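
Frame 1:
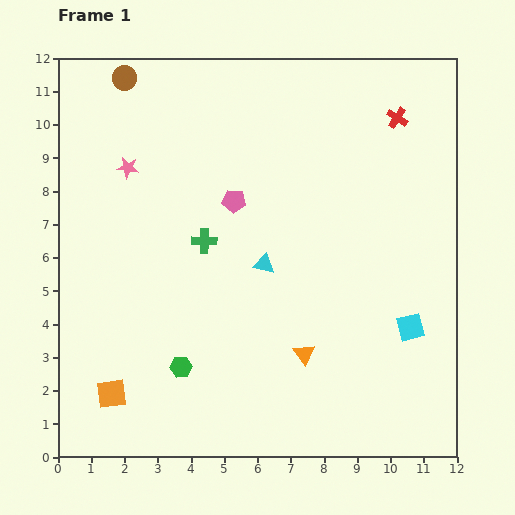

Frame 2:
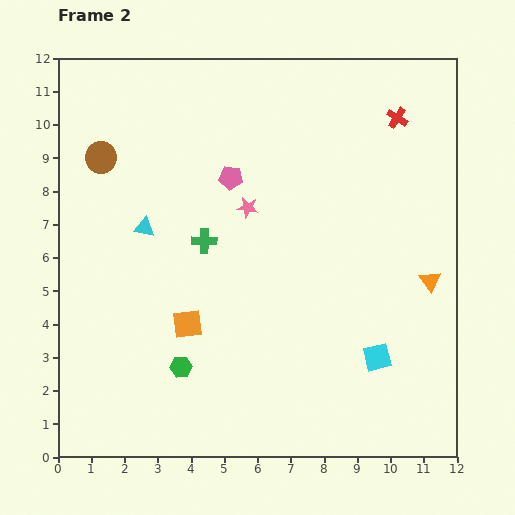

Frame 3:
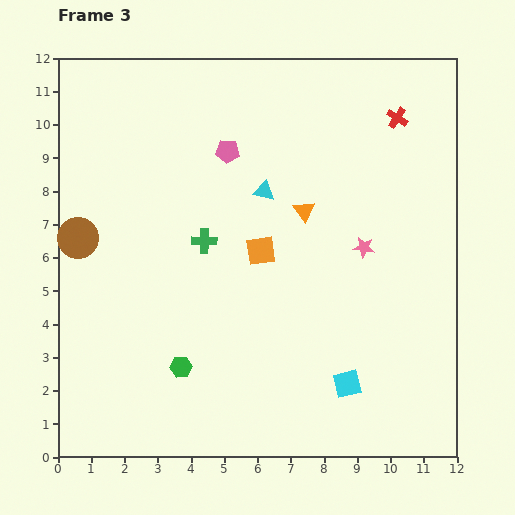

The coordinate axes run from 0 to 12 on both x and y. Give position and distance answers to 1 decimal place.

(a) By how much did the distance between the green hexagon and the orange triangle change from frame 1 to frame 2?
+4.2

Distance in frame 1: 3.7. Distance in frame 2: 7.9.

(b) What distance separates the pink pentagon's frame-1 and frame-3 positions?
1.5

The pink pentagon moved from (5.3, 7.7) to (5.1, 9.2), a distance of √(0.2² + 1.5²) ≈ 1.5.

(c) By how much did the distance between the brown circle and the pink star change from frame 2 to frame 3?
+4.0

Distance in frame 2: 4.6. Distance in frame 3: 8.6.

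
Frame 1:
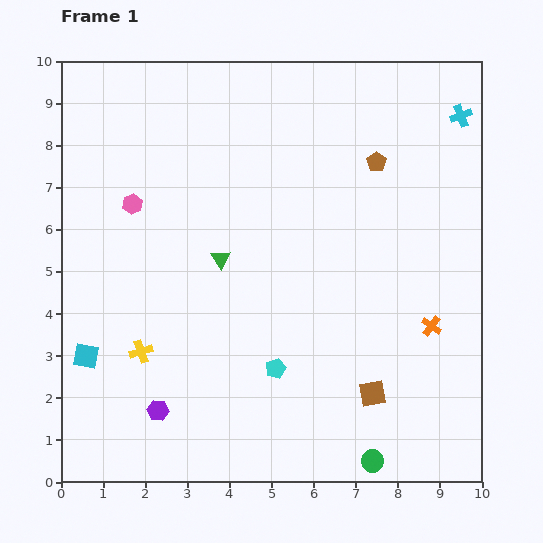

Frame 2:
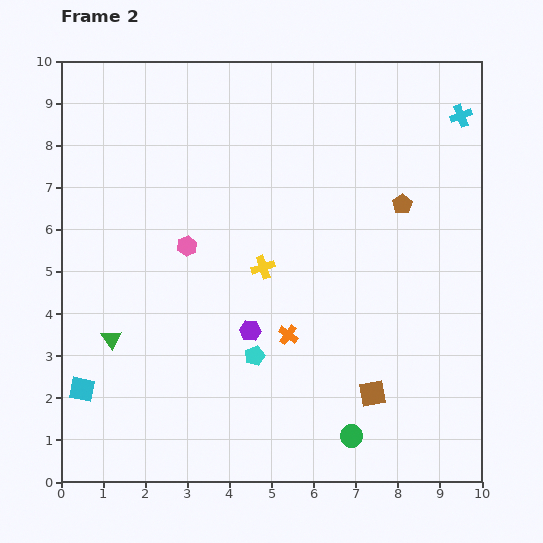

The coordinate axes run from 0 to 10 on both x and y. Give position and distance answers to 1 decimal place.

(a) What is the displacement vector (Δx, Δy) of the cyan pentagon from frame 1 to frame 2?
(-0.5, 0.3)

The cyan pentagon was at (5.1, 2.7) in frame 1 and (4.6, 3.0) in frame 2.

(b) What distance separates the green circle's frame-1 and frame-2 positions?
0.8

The green circle moved from (7.4, 0.5) to (6.9, 1.1), a distance of √(0.5² + 0.6²) ≈ 0.8.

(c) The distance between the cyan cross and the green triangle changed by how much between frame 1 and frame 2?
+3.2

Distance in frame 1: 6.6. Distance in frame 2: 9.8.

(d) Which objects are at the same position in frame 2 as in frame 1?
the cyan cross, the brown square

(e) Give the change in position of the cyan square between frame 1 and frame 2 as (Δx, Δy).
(-0.1, -0.8)

The cyan square was at (0.6, 3.0) in frame 1 and (0.5, 2.2) in frame 2.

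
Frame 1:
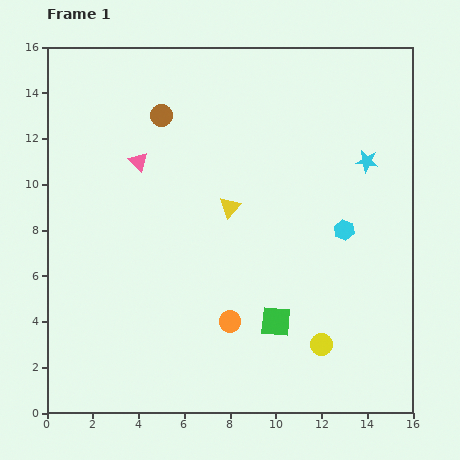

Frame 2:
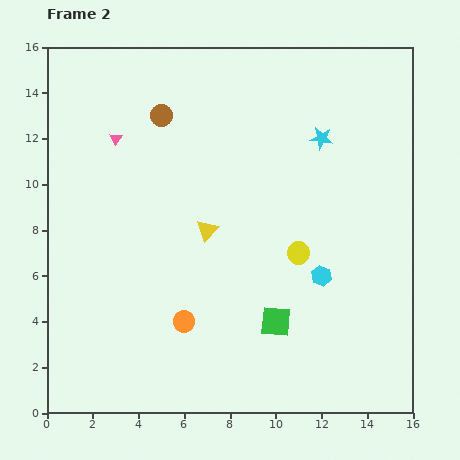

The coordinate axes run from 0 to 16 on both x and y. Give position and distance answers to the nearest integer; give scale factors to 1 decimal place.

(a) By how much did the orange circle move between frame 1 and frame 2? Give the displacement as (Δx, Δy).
(-2, 0)

The orange circle was at (8, 4) in frame 1 and (6, 4) in frame 2.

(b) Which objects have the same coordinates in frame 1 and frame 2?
the green square, the brown circle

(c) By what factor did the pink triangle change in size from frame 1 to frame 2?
0.6×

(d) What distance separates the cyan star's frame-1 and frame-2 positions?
2

The cyan star moved from (14, 11) to (12, 12), a distance of √(2² + 1²) ≈ 2.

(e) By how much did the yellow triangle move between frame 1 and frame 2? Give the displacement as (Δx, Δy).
(-1, -1)

The yellow triangle was at (8, 9) in frame 1 and (7, 8) in frame 2.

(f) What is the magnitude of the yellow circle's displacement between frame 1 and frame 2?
4

The yellow circle moved from (12, 3) to (11, 7), a distance of √(1² + 4²) ≈ 4.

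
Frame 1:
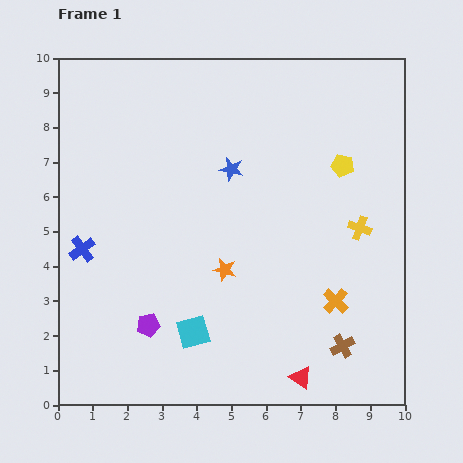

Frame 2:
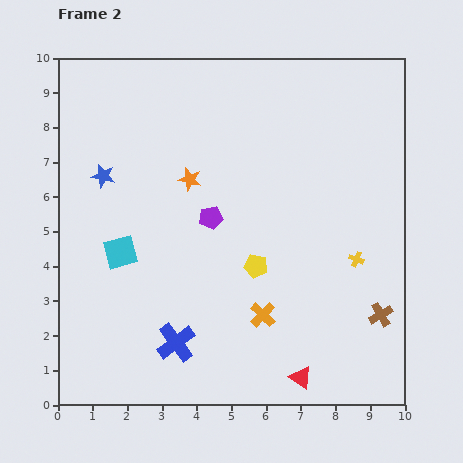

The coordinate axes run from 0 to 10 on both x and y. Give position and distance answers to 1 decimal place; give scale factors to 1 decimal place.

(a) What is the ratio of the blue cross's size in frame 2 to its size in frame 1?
1.5×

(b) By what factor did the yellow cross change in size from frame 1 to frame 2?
0.6×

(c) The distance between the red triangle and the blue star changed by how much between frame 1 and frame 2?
+1.8

Distance in frame 1: 6.3. Distance in frame 2: 8.1.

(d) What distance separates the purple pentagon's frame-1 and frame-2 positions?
3.6

The purple pentagon moved from (2.6, 2.3) to (4.4, 5.4), a distance of √(1.8² + 3.1²) ≈ 3.6.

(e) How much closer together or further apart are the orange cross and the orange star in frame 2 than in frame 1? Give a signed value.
+1.1

Distance in frame 1: 3.3. Distance in frame 2: 4.4.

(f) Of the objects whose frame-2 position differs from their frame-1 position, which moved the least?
the yellow cross

(moved 0.9)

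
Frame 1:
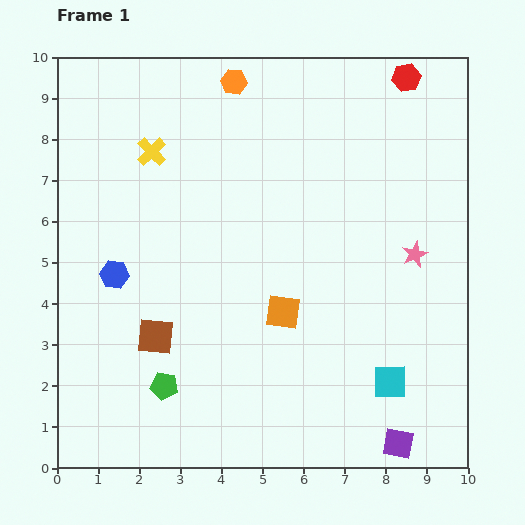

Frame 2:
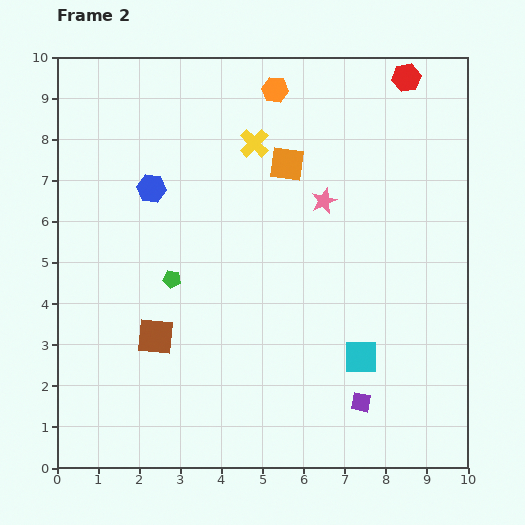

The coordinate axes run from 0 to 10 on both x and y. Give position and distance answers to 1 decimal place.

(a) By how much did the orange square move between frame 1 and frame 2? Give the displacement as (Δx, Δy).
(0.1, 3.6)

The orange square was at (5.5, 3.8) in frame 1 and (5.6, 7.4) in frame 2.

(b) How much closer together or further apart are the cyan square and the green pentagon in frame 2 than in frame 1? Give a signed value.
-0.5

Distance in frame 1: 5.5. Distance in frame 2: 5.0.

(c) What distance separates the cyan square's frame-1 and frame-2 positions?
0.9

The cyan square moved from (8.1, 2.1) to (7.4, 2.7), a distance of √(0.7² + 0.6²) ≈ 0.9.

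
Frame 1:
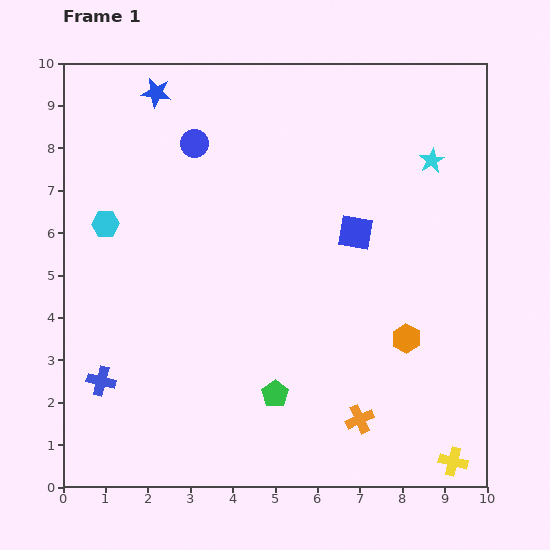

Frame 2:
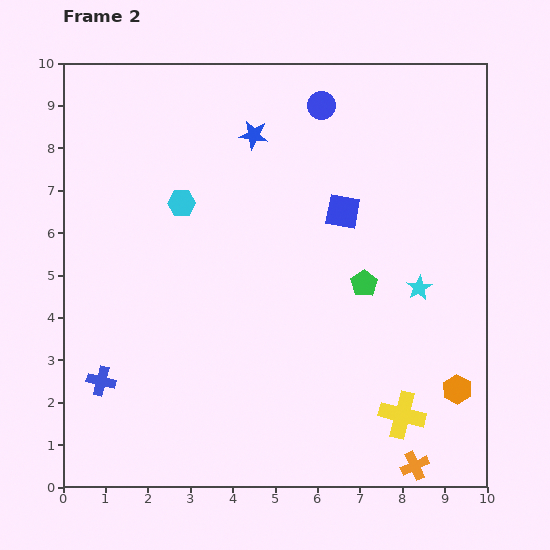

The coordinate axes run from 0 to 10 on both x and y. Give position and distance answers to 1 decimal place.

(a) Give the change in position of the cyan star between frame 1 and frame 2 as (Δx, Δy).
(-0.3, -3.0)

The cyan star was at (8.7, 7.7) in frame 1 and (8.4, 4.7) in frame 2.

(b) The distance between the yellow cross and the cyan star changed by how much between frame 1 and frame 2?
-4.1

Distance in frame 1: 7.1. Distance in frame 2: 3.0.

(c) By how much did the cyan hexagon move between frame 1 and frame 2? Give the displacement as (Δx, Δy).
(1.8, 0.5)

The cyan hexagon was at (1.0, 6.2) in frame 1 and (2.8, 6.7) in frame 2.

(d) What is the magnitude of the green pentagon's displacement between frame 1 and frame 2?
3.3

The green pentagon moved from (5.0, 2.2) to (7.1, 4.8), a distance of √(2.1² + 2.6²) ≈ 3.3.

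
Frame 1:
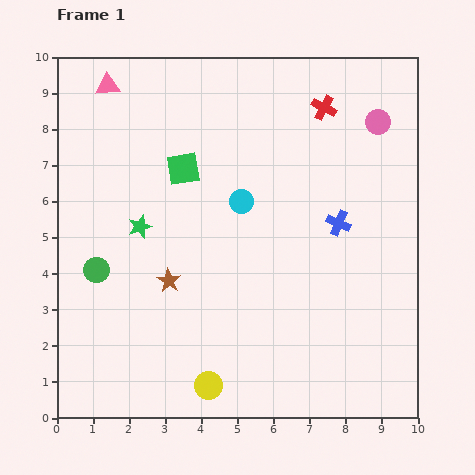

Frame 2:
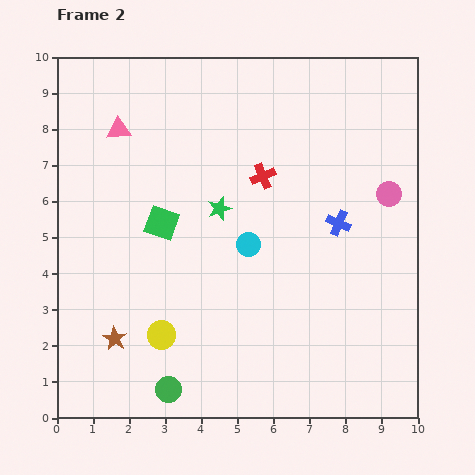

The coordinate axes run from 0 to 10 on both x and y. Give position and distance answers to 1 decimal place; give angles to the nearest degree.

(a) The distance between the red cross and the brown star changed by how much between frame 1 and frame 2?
-0.3

Distance in frame 1: 6.4. Distance in frame 2: 6.1.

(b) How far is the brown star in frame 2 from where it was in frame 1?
2.2

The brown star moved from (3.1, 3.8) to (1.6, 2.2), a distance of √(1.5² + 1.6²) ≈ 2.2.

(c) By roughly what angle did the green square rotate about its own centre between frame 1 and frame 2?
29° clockwise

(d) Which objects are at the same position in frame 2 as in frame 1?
the blue cross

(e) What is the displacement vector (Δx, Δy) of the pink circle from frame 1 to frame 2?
(0.3, -2.0)

The pink circle was at (8.9, 8.2) in frame 1 and (9.2, 6.2) in frame 2.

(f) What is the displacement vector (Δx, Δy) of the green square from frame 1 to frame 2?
(-0.6, -1.5)

The green square was at (3.5, 6.9) in frame 1 and (2.9, 5.4) in frame 2.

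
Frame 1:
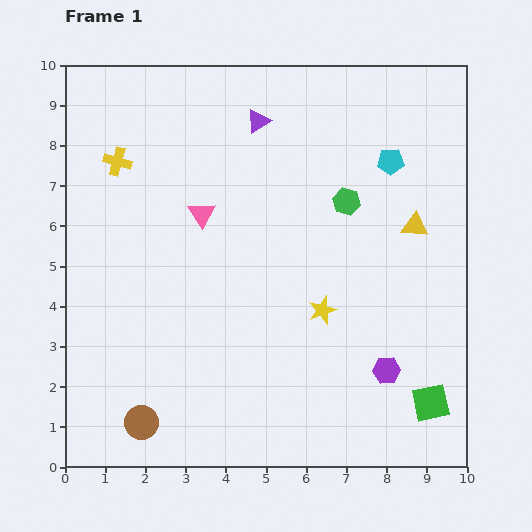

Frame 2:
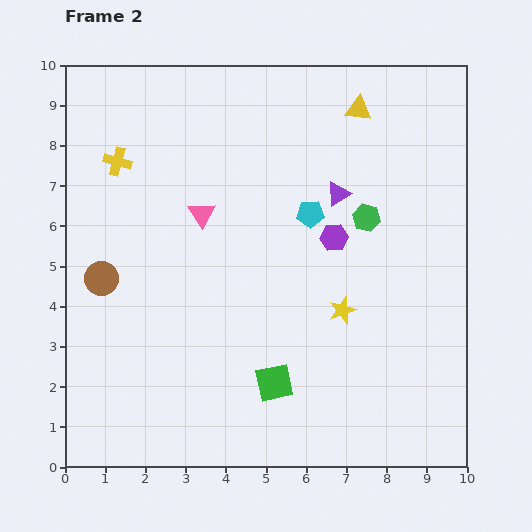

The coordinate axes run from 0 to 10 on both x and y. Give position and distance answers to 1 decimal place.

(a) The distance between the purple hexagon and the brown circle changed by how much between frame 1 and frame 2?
-0.3

Distance in frame 1: 6.2. Distance in frame 2: 5.9.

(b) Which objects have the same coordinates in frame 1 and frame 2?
the pink triangle, the yellow cross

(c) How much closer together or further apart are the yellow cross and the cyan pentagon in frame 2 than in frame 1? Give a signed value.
-1.8

Distance in frame 1: 6.8. Distance in frame 2: 5.0.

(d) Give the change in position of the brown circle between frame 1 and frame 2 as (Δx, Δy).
(-1.0, 3.6)

The brown circle was at (1.9, 1.1) in frame 1 and (0.9, 4.7) in frame 2.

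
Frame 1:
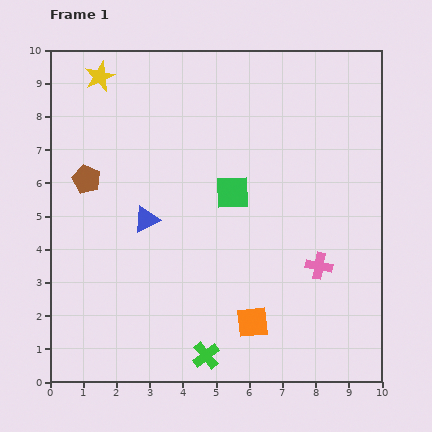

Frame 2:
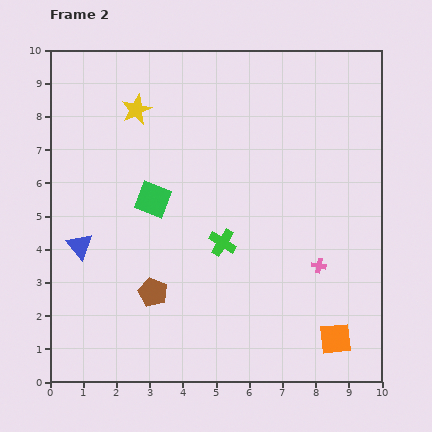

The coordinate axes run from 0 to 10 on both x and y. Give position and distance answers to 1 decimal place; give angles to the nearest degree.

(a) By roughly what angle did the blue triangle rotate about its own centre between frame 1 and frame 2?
45° counter-clockwise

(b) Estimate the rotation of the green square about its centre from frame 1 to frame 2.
23° clockwise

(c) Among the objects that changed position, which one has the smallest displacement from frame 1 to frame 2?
the yellow star

(moved 1.5)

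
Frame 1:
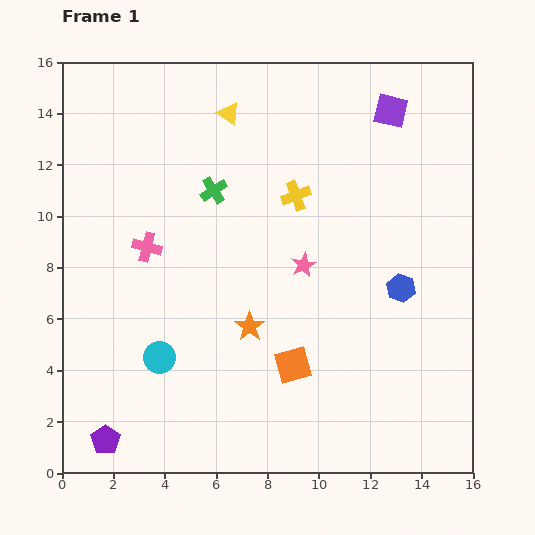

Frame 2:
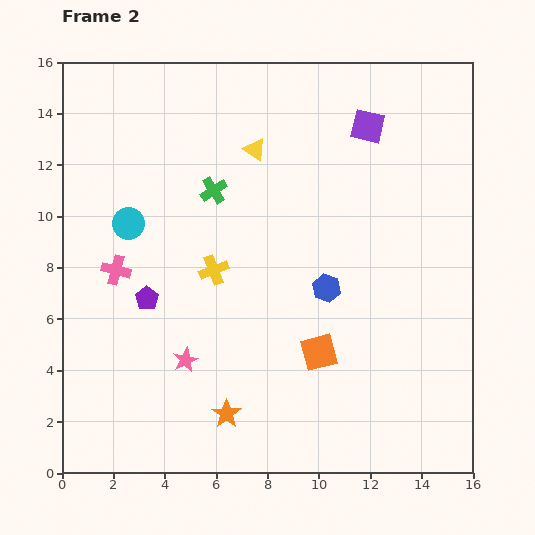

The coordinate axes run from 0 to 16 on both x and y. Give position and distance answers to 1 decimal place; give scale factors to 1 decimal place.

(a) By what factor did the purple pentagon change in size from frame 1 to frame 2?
0.8×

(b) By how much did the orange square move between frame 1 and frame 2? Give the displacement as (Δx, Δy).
(1.0, 0.5)

The orange square was at (9.0, 4.2) in frame 1 and (10.0, 4.7) in frame 2.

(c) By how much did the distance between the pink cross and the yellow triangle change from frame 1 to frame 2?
+1.1

Distance in frame 1: 6.1. Distance in frame 2: 7.2.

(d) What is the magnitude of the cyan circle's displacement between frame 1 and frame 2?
5.3

The cyan circle moved from (3.8, 4.5) to (2.6, 9.7), a distance of √(1.2² + 5.2²) ≈ 5.3.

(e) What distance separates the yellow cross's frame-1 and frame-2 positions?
4.3

The yellow cross moved from (9.1, 10.8) to (5.9, 7.9), a distance of √(3.2² + 2.9²) ≈ 4.3.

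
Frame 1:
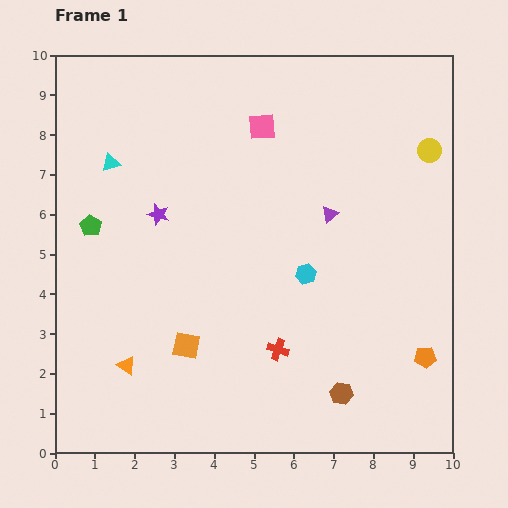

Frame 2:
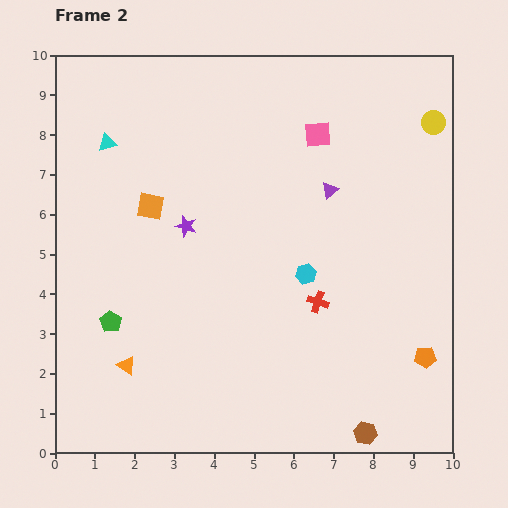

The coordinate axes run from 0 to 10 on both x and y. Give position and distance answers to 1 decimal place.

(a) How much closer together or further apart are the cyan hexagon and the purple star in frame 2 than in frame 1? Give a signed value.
-0.8

Distance in frame 1: 4.0. Distance in frame 2: 3.2.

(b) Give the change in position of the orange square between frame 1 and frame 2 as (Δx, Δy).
(-0.9, 3.5)

The orange square was at (3.3, 2.7) in frame 1 and (2.4, 6.2) in frame 2.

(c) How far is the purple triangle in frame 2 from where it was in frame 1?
0.6

The purple triangle moved from (6.9, 6.0) to (6.9, 6.6), a distance of √(0.0² + 0.6²) ≈ 0.6.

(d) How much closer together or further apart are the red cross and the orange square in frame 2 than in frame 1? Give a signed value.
+2.5

Distance in frame 1: 2.3. Distance in frame 2: 4.8.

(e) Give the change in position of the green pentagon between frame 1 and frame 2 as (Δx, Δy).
(0.5, -2.4)

The green pentagon was at (0.9, 5.7) in frame 1 and (1.4, 3.3) in frame 2.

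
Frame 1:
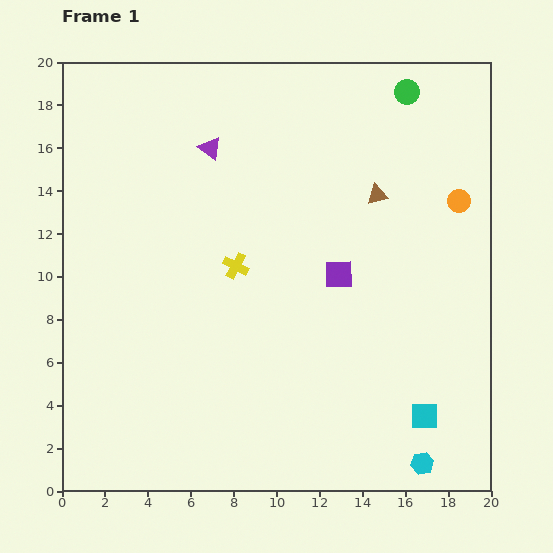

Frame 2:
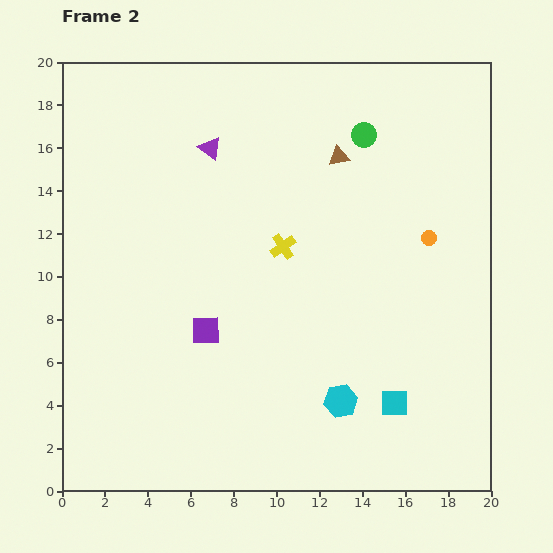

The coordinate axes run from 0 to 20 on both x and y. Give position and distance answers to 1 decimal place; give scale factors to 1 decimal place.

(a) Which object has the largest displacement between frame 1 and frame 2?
the purple square

(moved 6.7; next 4.8)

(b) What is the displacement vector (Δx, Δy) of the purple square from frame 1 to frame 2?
(-6.2, -2.6)

The purple square was at (12.9, 10.1) in frame 1 and (6.7, 7.5) in frame 2.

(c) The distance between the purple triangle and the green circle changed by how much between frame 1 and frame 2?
-2.4

Distance in frame 1: 9.6. Distance in frame 2: 7.2.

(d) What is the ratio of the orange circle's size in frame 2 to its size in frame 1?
0.7×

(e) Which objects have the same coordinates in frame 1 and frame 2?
the purple triangle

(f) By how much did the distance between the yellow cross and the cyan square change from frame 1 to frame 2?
-2.2

Distance in frame 1: 11.2. Distance in frame 2: 9.0.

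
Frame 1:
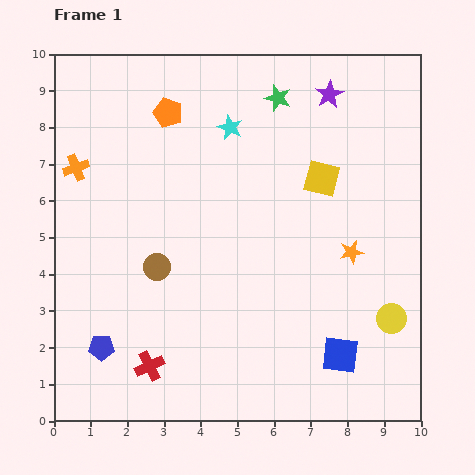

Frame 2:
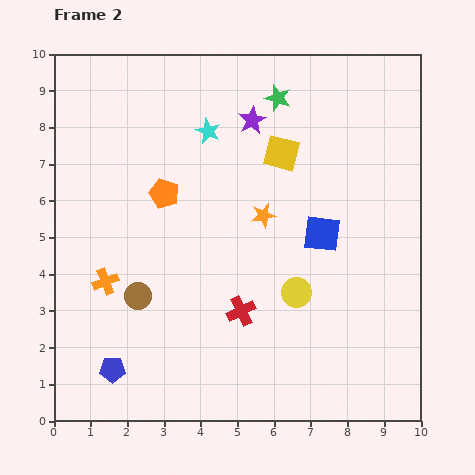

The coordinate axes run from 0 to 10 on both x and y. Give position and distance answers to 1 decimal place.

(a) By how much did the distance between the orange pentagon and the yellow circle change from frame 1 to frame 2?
-3.8

Distance in frame 1: 8.3. Distance in frame 2: 4.5.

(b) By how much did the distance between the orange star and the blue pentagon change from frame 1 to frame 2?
-1.4

Distance in frame 1: 7.3. Distance in frame 2: 5.9.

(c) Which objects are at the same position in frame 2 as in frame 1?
the green star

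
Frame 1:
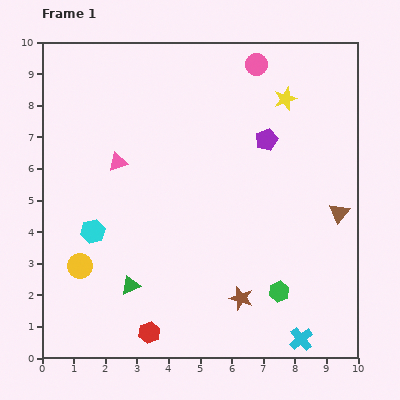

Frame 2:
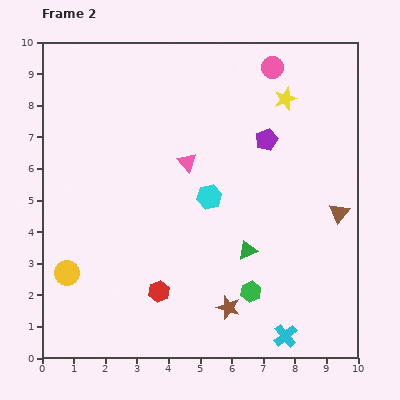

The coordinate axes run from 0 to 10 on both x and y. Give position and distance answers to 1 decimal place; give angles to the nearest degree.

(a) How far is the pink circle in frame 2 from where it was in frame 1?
0.5

The pink circle moved from (6.8, 9.3) to (7.3, 9.2), a distance of √(0.5² + 0.1²) ≈ 0.5.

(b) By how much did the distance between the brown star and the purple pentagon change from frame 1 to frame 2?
+0.3

Distance in frame 1: 5.1. Distance in frame 2: 5.4.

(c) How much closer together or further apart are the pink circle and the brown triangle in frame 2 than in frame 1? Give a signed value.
-0.3

Distance in frame 1: 5.4. Distance in frame 2: 5.1.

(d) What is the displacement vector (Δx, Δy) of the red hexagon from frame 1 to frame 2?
(0.3, 1.3)

The red hexagon was at (3.4, 0.8) in frame 1 and (3.7, 2.1) in frame 2.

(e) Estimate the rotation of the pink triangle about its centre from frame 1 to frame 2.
54° counter-clockwise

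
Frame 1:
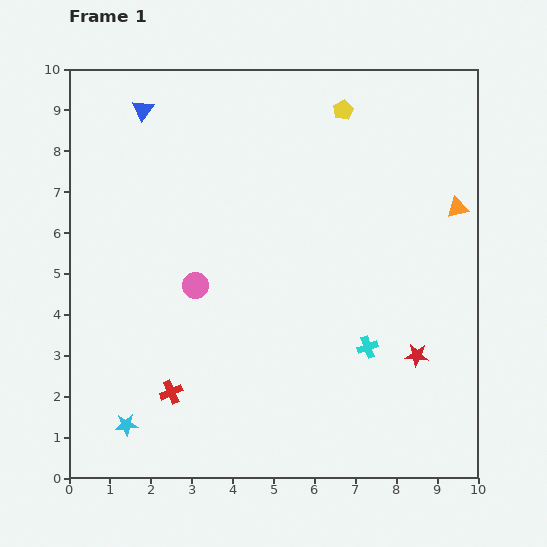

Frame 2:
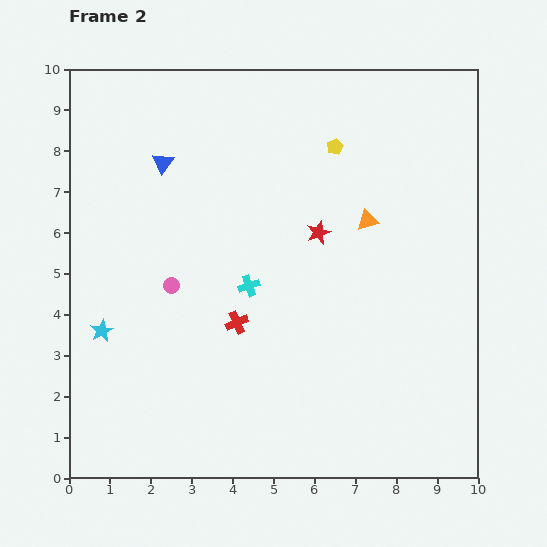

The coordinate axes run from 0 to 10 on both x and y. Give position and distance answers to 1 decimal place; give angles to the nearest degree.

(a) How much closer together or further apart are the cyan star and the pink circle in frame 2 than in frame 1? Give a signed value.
-1.8

Distance in frame 1: 3.8. Distance in frame 2: 2.0.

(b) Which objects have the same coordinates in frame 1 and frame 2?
none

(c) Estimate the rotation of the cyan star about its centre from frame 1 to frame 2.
22° counter-clockwise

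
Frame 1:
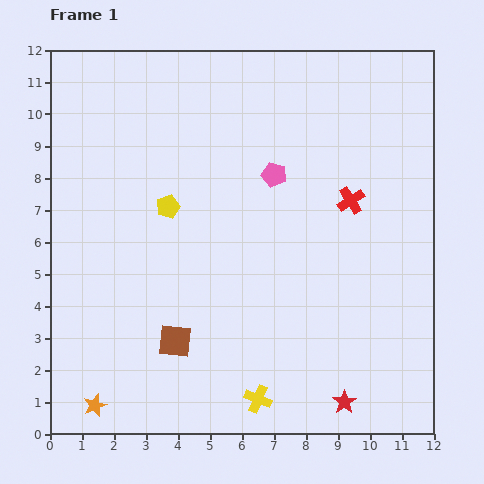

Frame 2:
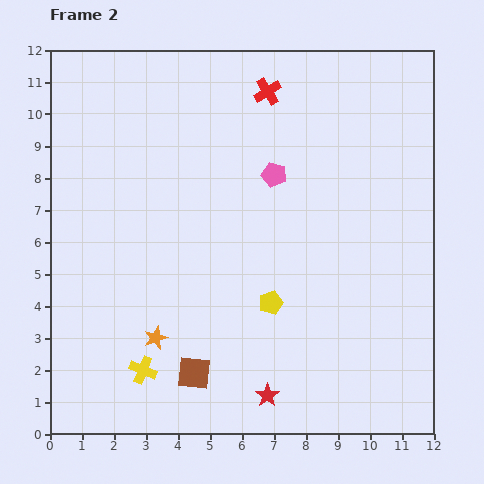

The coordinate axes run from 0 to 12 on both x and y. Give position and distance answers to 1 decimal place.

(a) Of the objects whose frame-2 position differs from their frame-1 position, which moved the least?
the brown square

(moved 1.2)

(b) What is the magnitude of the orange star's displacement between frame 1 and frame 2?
2.8

The orange star moved from (1.4, 0.9) to (3.3, 3.0), a distance of √(1.9² + 2.1²) ≈ 2.8.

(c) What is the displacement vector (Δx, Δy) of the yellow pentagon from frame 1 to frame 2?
(3.2, -3.0)

The yellow pentagon was at (3.7, 7.1) in frame 1 and (6.9, 4.1) in frame 2.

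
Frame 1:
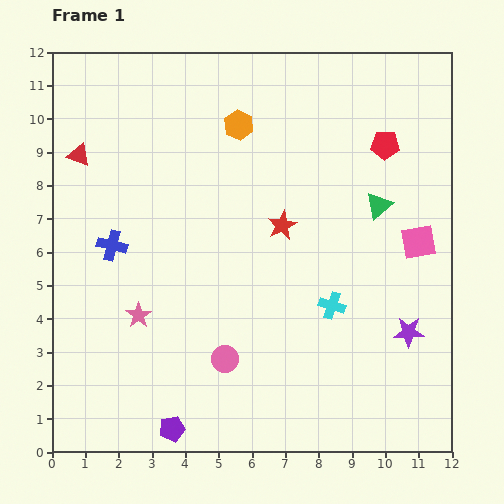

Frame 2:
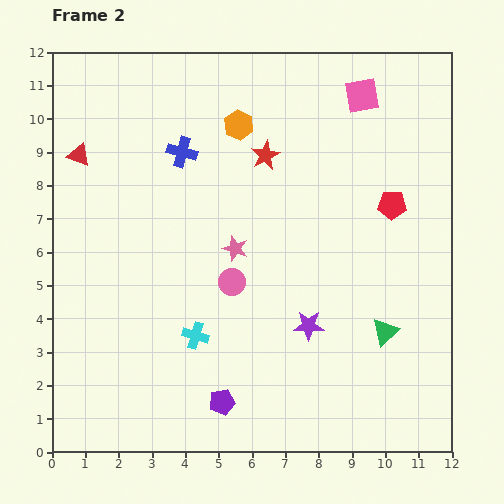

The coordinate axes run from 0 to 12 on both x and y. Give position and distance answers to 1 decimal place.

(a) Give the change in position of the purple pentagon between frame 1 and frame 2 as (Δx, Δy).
(1.5, 0.8)

The purple pentagon was at (3.6, 0.7) in frame 1 and (5.1, 1.5) in frame 2.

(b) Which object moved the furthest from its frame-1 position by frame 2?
the pink square

(moved 4.7; next 4.2)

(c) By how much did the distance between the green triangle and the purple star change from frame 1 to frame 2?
-1.6

Distance in frame 1: 3.9. Distance in frame 2: 2.3.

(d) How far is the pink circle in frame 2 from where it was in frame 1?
2.3

The pink circle moved from (5.2, 2.8) to (5.4, 5.1), a distance of √(0.2² + 2.3²) ≈ 2.3.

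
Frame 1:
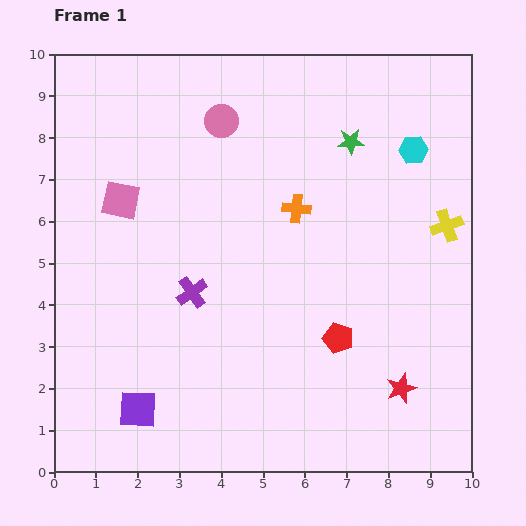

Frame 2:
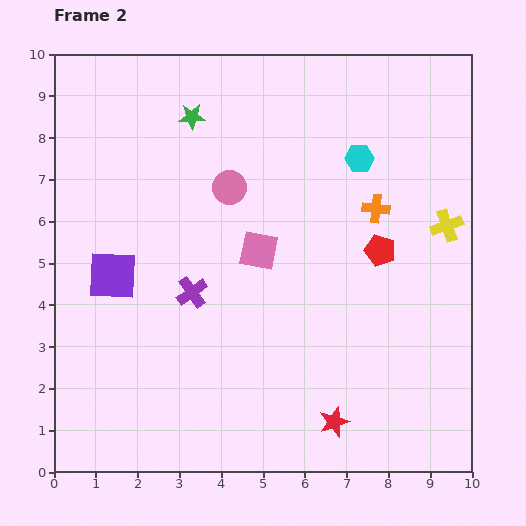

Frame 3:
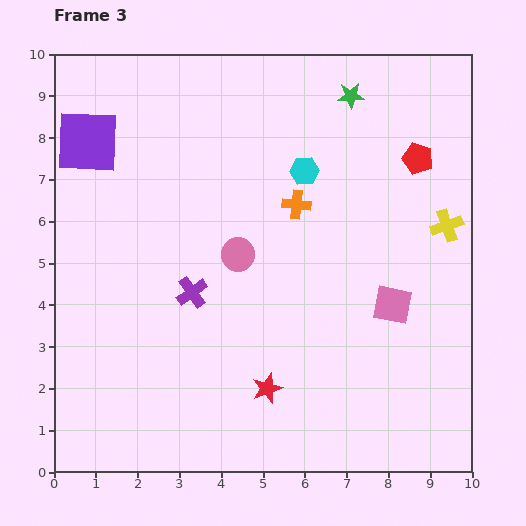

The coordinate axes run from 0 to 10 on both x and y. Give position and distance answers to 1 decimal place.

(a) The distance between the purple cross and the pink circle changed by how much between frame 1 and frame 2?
-1.5

Distance in frame 1: 4.2. Distance in frame 2: 2.7.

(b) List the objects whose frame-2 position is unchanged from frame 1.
the purple cross, the yellow cross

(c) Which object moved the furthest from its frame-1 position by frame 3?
the pink square

(moved 7.0; next 6.5)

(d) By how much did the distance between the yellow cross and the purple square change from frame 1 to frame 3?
+0.2

Distance in frame 1: 8.6. Distance in frame 3: 8.8.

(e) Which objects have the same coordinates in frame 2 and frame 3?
the purple cross, the yellow cross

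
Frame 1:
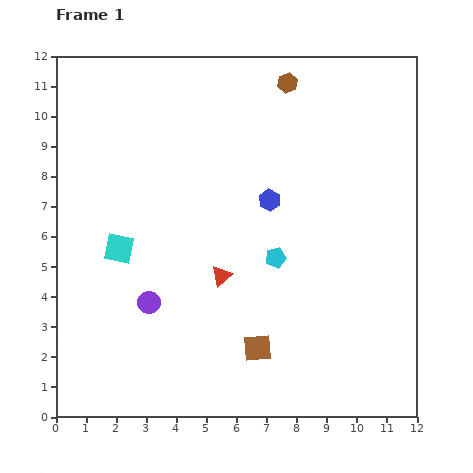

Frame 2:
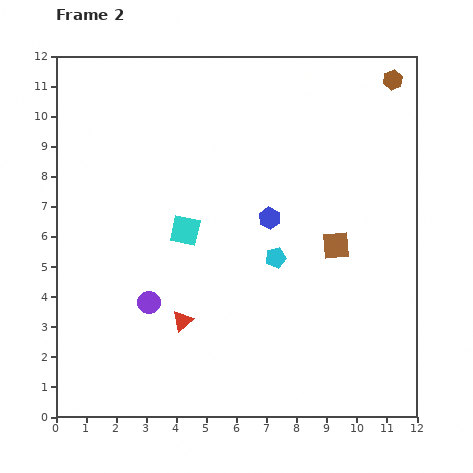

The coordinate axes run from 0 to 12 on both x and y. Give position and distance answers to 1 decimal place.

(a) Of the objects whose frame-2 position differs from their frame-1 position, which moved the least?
the blue hexagon

(moved 0.6)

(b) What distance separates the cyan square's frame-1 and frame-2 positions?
2.3

The cyan square moved from (2.1, 5.6) to (4.3, 6.2), a distance of √(2.2² + 0.6²) ≈ 2.3.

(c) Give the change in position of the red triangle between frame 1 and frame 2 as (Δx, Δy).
(-1.3, -1.5)

The red triangle was at (5.5, 4.7) in frame 1 and (4.2, 3.2) in frame 2.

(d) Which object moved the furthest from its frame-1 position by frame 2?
the brown square

(moved 4.3; next 3.5)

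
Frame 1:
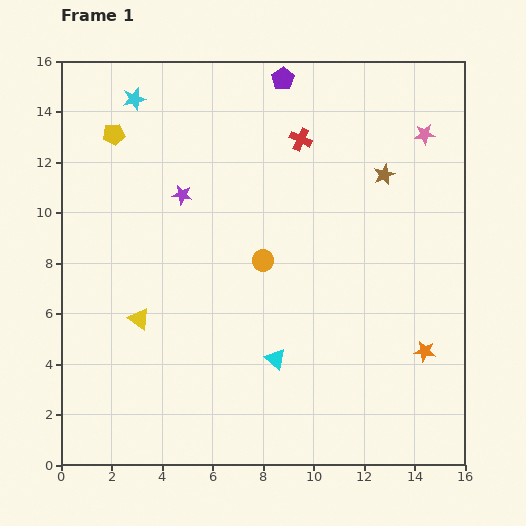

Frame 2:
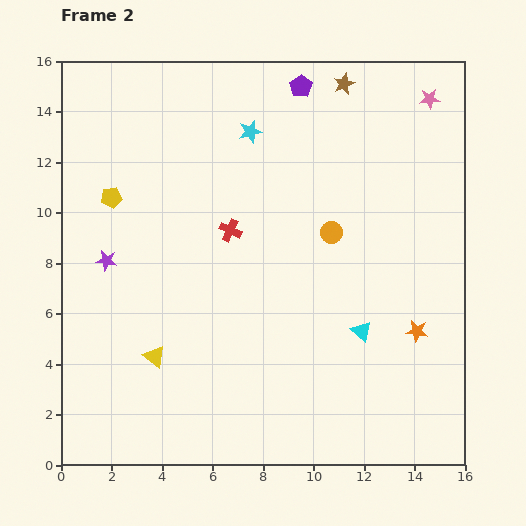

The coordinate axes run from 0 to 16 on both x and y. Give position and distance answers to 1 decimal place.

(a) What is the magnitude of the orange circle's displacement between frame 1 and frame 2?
2.9

The orange circle moved from (8.0, 8.1) to (10.7, 9.2), a distance of √(2.7² + 1.1²) ≈ 2.9.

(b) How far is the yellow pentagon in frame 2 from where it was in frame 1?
2.5

The yellow pentagon moved from (2.1, 13.1) to (2.0, 10.6), a distance of √(0.1² + 2.5²) ≈ 2.5.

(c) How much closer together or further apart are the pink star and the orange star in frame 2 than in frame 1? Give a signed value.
+0.6

Distance in frame 1: 8.6. Distance in frame 2: 9.2.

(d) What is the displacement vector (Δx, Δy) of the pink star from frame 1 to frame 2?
(0.2, 1.4)

The pink star was at (14.4, 13.1) in frame 1 and (14.6, 14.5) in frame 2.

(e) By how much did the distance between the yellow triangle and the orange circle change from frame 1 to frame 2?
+3.1

Distance in frame 1: 5.4. Distance in frame 2: 8.5.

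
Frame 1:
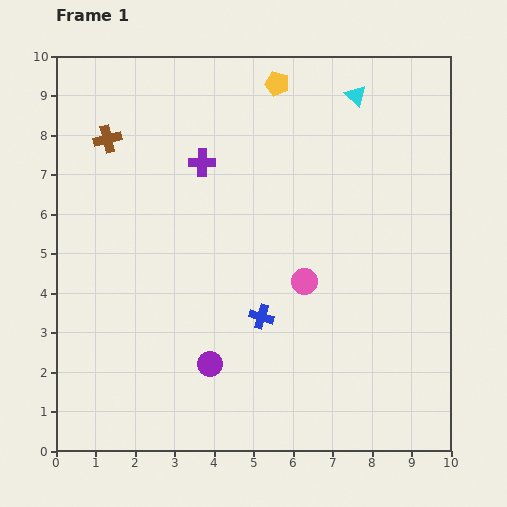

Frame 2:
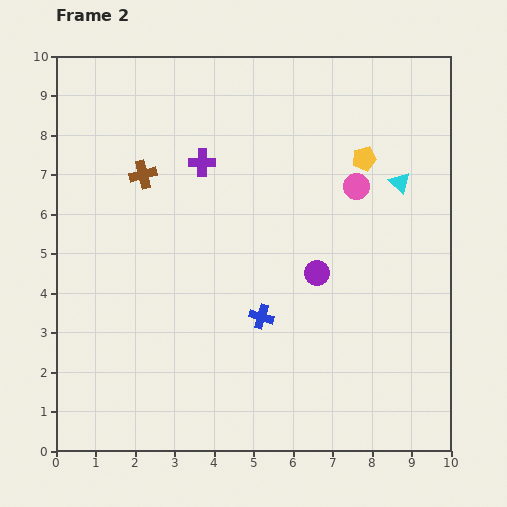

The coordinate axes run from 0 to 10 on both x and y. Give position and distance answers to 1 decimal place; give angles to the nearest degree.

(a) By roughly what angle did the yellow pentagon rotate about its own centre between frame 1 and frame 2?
28° counter-clockwise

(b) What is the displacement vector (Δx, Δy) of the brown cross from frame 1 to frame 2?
(0.9, -0.9)

The brown cross was at (1.3, 7.9) in frame 1 and (2.2, 7.0) in frame 2.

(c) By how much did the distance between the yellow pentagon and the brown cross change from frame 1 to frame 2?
+1.1

Distance in frame 1: 4.5. Distance in frame 2: 5.6.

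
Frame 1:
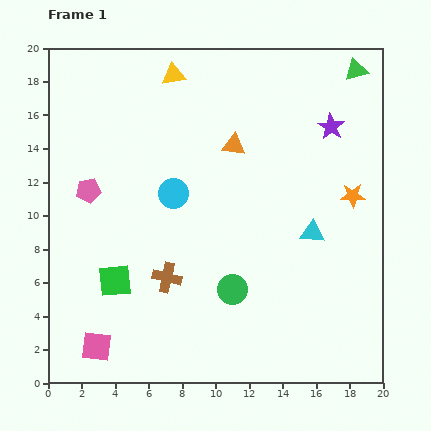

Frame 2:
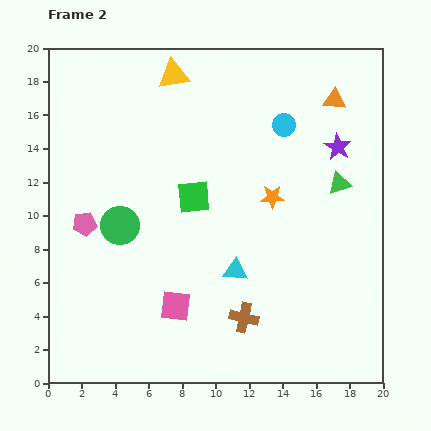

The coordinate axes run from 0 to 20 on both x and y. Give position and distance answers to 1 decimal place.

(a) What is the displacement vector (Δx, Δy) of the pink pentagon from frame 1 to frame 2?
(-0.2, -2.0)

The pink pentagon was at (2.4, 11.5) in frame 1 and (2.2, 9.5) in frame 2.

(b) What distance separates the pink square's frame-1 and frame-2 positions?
5.3

The pink square moved from (2.9, 2.2) to (7.6, 4.6), a distance of √(4.7² + 2.4²) ≈ 5.3.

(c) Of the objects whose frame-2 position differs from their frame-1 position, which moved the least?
the purple star

(moved 1.3)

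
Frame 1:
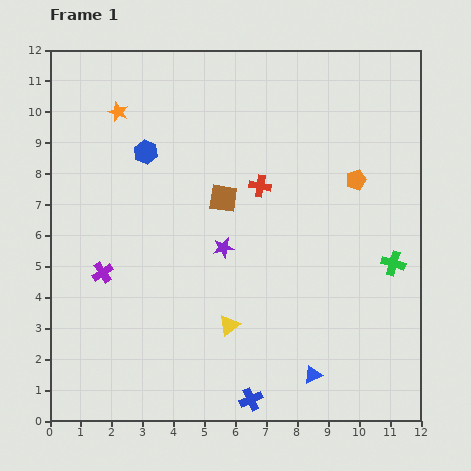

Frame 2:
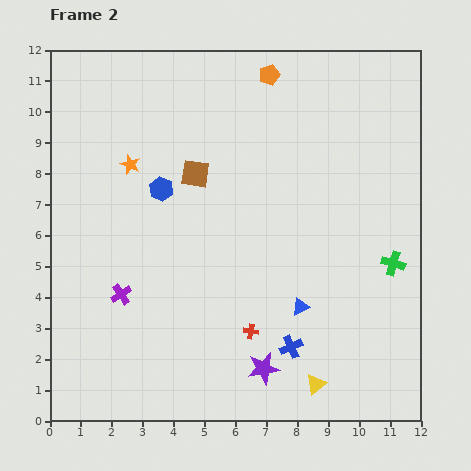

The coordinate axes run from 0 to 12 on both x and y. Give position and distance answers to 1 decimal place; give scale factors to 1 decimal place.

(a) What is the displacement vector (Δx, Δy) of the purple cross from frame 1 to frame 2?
(0.6, -0.7)

The purple cross was at (1.7, 4.8) in frame 1 and (2.3, 4.1) in frame 2.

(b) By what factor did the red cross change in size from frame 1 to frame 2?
0.7×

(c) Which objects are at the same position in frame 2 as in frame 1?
the green cross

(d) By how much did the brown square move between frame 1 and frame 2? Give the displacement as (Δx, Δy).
(-0.9, 0.8)

The brown square was at (5.6, 7.2) in frame 1 and (4.7, 8.0) in frame 2.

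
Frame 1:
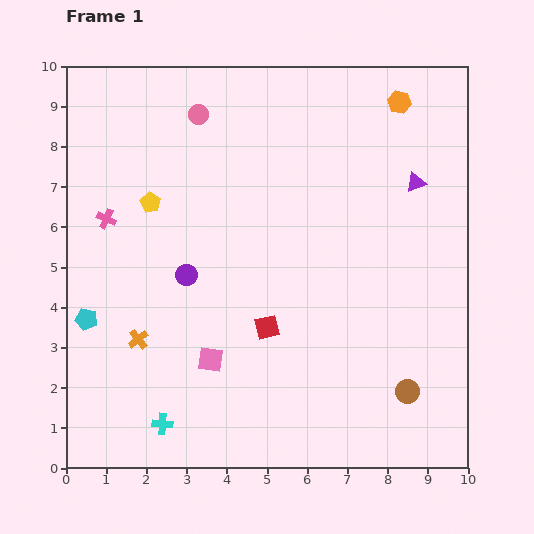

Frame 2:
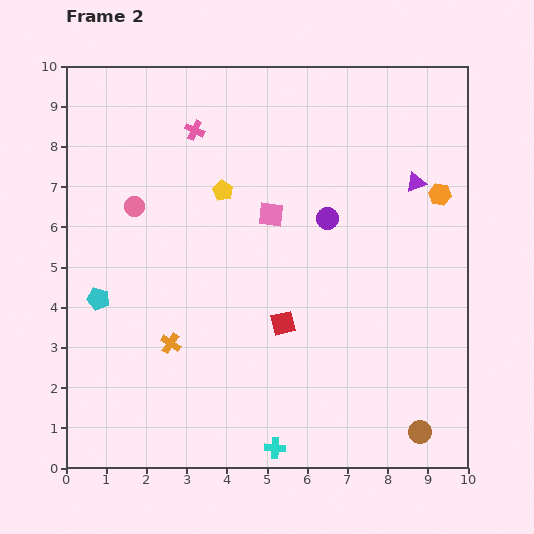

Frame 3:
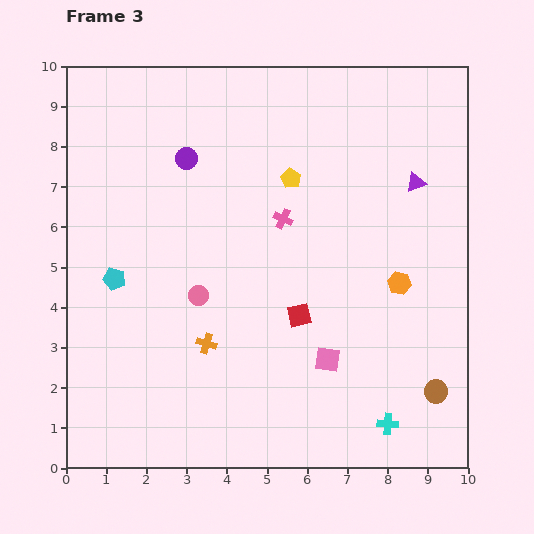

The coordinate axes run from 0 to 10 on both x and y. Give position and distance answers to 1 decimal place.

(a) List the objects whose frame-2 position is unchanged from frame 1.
the purple triangle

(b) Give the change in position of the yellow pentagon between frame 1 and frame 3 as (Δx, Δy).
(3.5, 0.6)

The yellow pentagon was at (2.1, 6.6) in frame 1 and (5.6, 7.2) in frame 3.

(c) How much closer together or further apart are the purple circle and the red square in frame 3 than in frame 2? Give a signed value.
+2.0

Distance in frame 2: 2.8. Distance in frame 3: 4.8.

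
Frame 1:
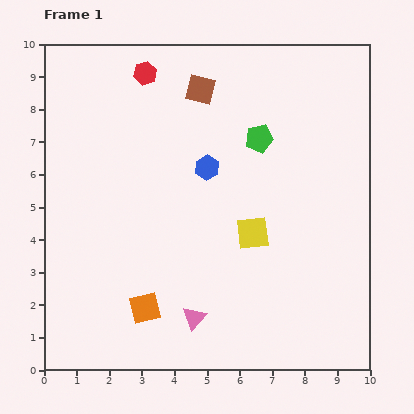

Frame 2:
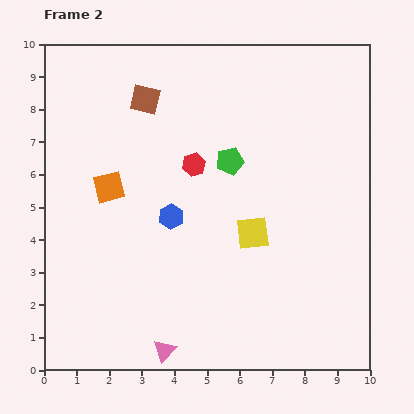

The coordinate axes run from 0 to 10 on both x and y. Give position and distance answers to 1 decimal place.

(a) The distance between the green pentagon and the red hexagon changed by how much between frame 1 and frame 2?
-2.9

Distance in frame 1: 4.0. Distance in frame 2: 1.1.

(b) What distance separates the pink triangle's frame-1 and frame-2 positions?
1.3

The pink triangle moved from (4.6, 1.6) to (3.7, 0.6), a distance of √(0.9² + 1.0²) ≈ 1.3.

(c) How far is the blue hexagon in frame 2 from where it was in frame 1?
1.9

The blue hexagon moved from (5.0, 6.2) to (3.9, 4.7), a distance of √(1.1² + 1.5²) ≈ 1.9.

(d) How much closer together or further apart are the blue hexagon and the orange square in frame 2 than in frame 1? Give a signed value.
-2.6

Distance in frame 1: 4.7. Distance in frame 2: 2.1.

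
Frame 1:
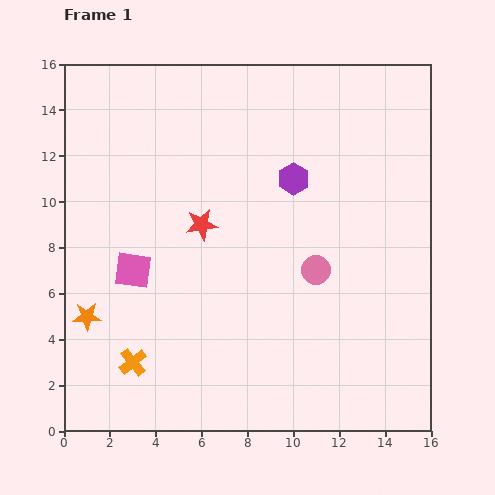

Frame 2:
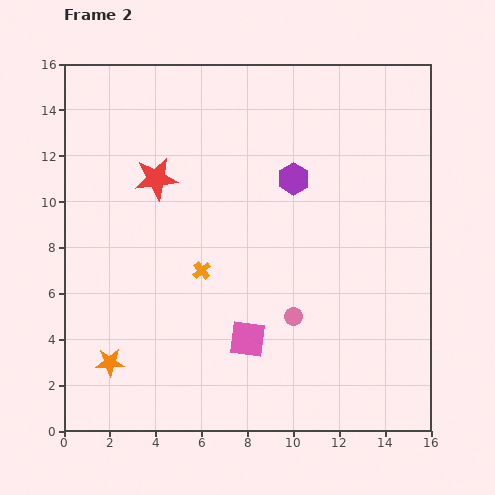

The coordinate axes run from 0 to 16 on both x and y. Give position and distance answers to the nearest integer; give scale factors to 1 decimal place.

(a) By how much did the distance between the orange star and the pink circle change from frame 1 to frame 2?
-2

Distance in frame 1: 10. Distance in frame 2: 8.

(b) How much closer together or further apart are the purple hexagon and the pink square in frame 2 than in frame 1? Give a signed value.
-1

Distance in frame 1: 8. Distance in frame 2: 7.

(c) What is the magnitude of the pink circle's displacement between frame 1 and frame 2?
2

The pink circle moved from (11, 7) to (10, 5), a distance of √(1² + 2²) ≈ 2.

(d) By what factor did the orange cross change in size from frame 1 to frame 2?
0.6×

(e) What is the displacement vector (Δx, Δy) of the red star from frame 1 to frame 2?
(-2, 2)

The red star was at (6, 9) in frame 1 and (4, 11) in frame 2.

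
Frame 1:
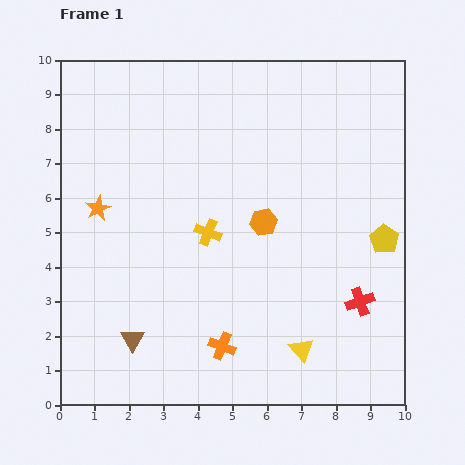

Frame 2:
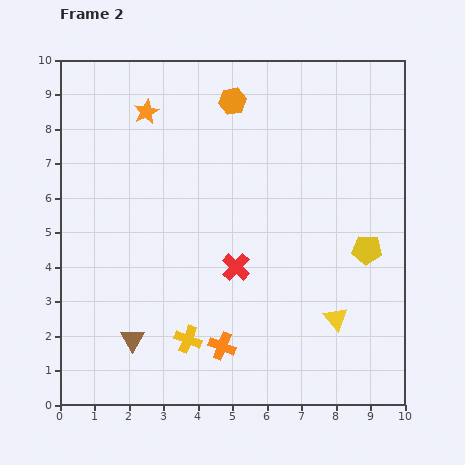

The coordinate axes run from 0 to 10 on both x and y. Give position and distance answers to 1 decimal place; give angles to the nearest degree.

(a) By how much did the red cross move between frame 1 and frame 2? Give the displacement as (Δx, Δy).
(-3.6, 1.0)

The red cross was at (8.7, 3.0) in frame 1 and (5.1, 4.0) in frame 2.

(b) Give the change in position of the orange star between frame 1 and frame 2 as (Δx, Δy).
(1.4, 2.8)

The orange star was at (1.1, 5.7) in frame 1 and (2.5, 8.5) in frame 2.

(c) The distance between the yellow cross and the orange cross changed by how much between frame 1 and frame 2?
-2.3

Distance in frame 1: 3.3. Distance in frame 2: 1.0.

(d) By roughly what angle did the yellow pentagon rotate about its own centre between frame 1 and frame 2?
27° counter-clockwise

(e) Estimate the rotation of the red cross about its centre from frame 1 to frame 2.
28° counter-clockwise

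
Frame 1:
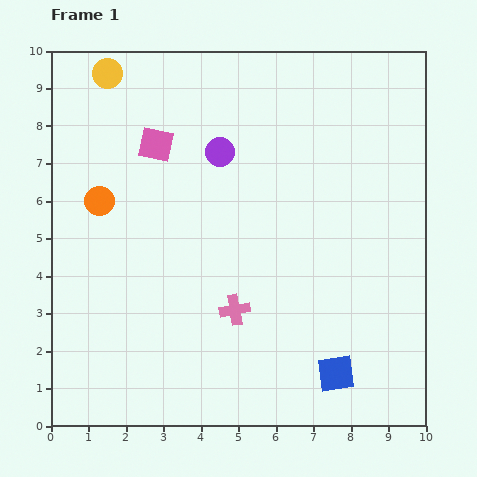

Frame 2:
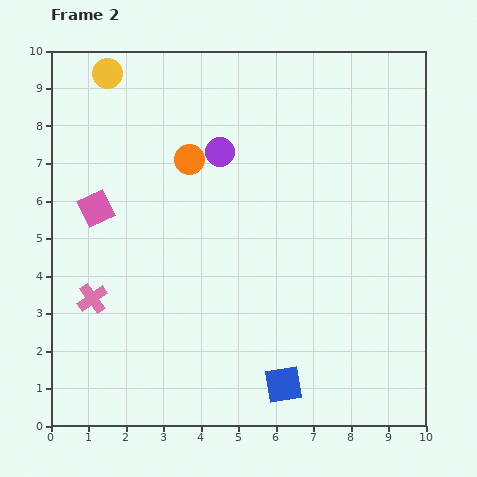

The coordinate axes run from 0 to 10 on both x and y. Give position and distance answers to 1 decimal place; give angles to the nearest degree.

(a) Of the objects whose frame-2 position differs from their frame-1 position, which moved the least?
the blue square

(moved 1.4)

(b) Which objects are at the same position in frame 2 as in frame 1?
the yellow circle, the purple circle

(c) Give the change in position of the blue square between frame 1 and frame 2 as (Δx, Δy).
(-1.4, -0.3)

The blue square was at (7.6, 1.4) in frame 1 and (6.2, 1.1) in frame 2.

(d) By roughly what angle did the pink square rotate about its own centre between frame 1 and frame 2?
37° counter-clockwise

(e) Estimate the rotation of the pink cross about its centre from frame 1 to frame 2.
26° counter-clockwise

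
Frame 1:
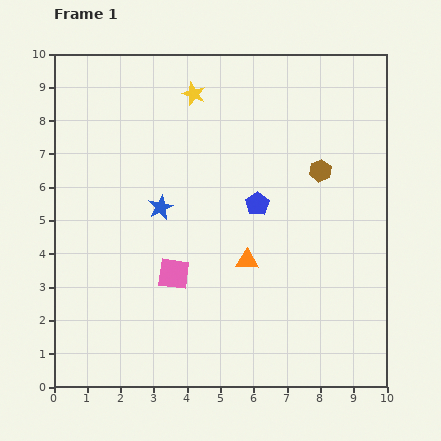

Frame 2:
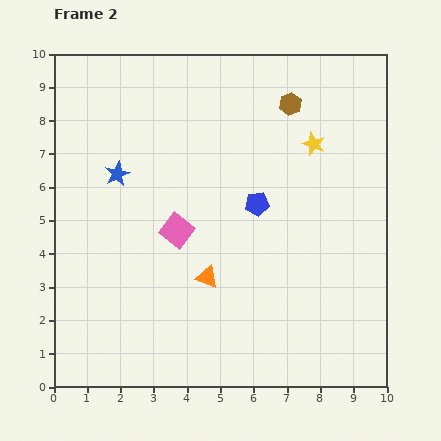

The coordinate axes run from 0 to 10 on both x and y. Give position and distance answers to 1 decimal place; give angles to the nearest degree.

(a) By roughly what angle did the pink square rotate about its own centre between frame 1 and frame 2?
31° clockwise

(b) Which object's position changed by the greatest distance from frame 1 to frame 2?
the yellow star

(moved 3.9; next 2.2)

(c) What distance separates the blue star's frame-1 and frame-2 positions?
1.6

The blue star moved from (3.2, 5.4) to (1.9, 6.4), a distance of √(1.3² + 1.0²) ≈ 1.6.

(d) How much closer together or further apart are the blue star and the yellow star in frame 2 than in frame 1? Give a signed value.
+2.5

Distance in frame 1: 3.5. Distance in frame 2: 6.0.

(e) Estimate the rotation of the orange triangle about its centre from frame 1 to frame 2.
17° clockwise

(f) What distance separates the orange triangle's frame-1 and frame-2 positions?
1.3

The orange triangle moved from (5.8, 3.8) to (4.6, 3.3), a distance of √(1.2² + 0.5²) ≈ 1.3.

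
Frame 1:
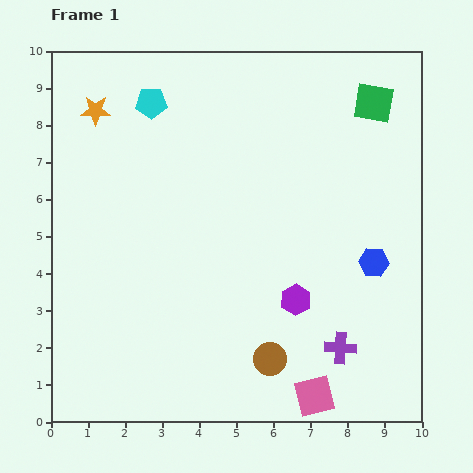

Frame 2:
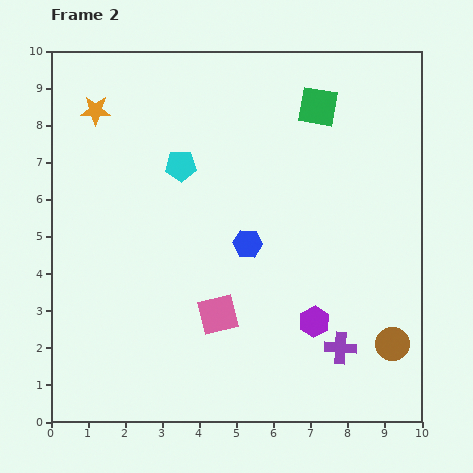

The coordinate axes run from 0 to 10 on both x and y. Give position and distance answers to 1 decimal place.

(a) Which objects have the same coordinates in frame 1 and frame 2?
the purple cross, the orange star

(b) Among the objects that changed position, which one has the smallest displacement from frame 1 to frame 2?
the purple hexagon

(moved 0.8)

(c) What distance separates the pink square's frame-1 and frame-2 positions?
3.4

The pink square moved from (7.1, 0.7) to (4.5, 2.9), a distance of √(2.6² + 2.2²) ≈ 3.4.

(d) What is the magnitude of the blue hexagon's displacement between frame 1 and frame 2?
3.4

The blue hexagon moved from (8.7, 4.3) to (5.3, 4.8), a distance of √(3.4² + 0.5²) ≈ 3.4.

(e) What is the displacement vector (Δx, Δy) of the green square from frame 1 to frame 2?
(-1.5, -0.1)

The green square was at (8.7, 8.6) in frame 1 and (7.2, 8.5) in frame 2.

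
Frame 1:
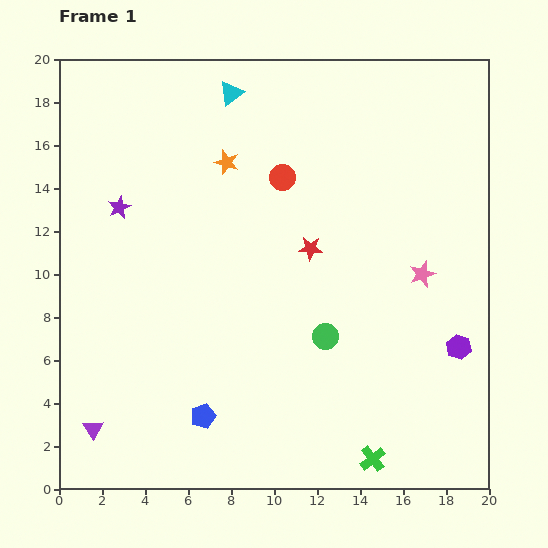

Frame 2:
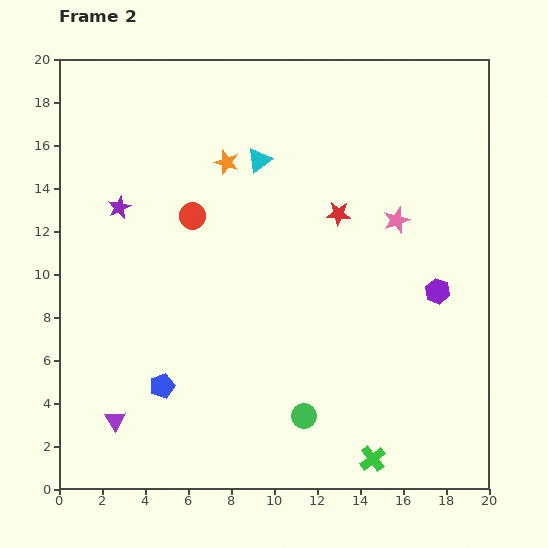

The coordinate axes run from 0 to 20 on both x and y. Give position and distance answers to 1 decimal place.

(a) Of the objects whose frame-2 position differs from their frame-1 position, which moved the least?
the purple triangle

(moved 1.1)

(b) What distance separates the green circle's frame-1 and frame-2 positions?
3.8

The green circle moved from (12.4, 7.1) to (11.4, 3.4), a distance of √(1.0² + 3.7²) ≈ 3.8.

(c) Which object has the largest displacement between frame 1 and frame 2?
the red circle

(moved 4.6; next 3.8)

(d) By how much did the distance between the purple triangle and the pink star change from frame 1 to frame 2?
-0.8

Distance in frame 1: 16.9. Distance in frame 2: 16.1.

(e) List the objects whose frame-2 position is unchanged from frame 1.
the green cross, the orange star, the purple star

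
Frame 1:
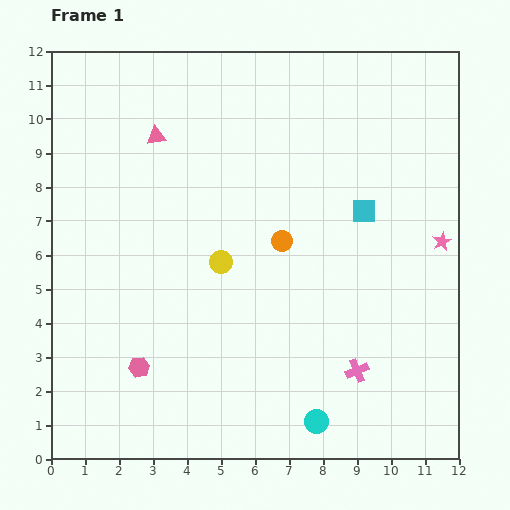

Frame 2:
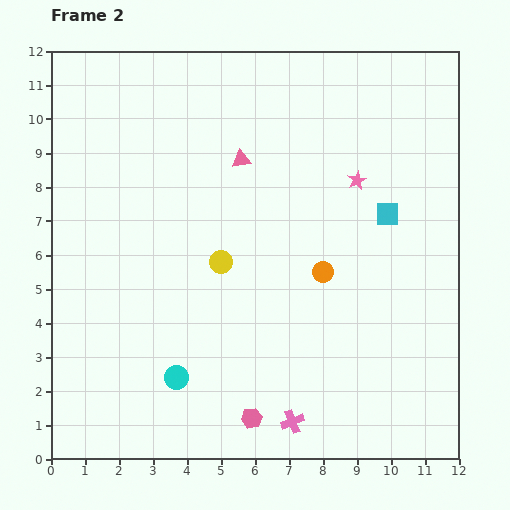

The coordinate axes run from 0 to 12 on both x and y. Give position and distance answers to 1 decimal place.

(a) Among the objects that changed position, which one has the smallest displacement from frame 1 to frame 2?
the cyan square

(moved 0.7)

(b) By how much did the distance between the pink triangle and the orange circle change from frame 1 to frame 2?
-0.7

Distance in frame 1: 4.8. Distance in frame 2: 4.1.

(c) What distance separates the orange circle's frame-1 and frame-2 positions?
1.5

The orange circle moved from (6.8, 6.4) to (8.0, 5.5), a distance of √(1.2² + 0.9²) ≈ 1.5.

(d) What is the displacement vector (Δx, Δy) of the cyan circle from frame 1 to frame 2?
(-4.1, 1.3)

The cyan circle was at (7.8, 1.1) in frame 1 and (3.7, 2.4) in frame 2.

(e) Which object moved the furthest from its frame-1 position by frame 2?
the cyan circle

(moved 4.3; next 3.6)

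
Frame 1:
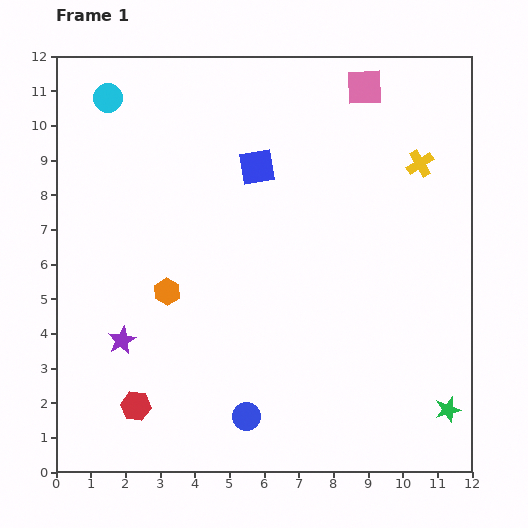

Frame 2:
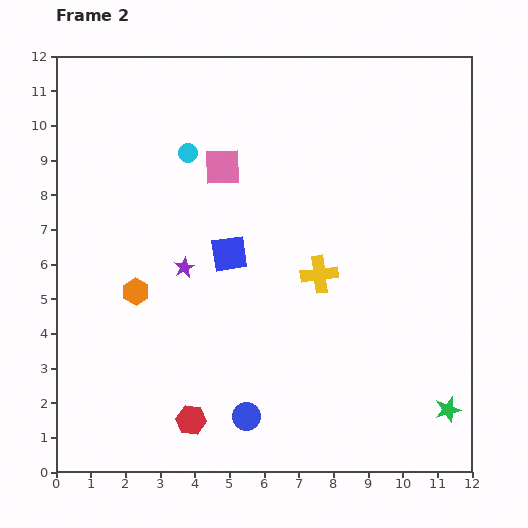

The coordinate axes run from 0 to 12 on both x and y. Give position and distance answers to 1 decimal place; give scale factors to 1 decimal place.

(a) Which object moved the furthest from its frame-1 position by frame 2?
the pink square

(moved 4.7; next 4.3)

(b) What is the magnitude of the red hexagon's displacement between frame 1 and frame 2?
1.6

The red hexagon moved from (2.3, 1.9) to (3.9, 1.5), a distance of √(1.6² + 0.4²) ≈ 1.6.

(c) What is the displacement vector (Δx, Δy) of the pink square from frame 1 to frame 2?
(-4.1, -2.3)

The pink square was at (8.9, 11.1) in frame 1 and (4.8, 8.8) in frame 2.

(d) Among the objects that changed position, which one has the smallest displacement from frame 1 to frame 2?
the orange hexagon

(moved 0.9)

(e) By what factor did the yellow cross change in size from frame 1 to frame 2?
1.3×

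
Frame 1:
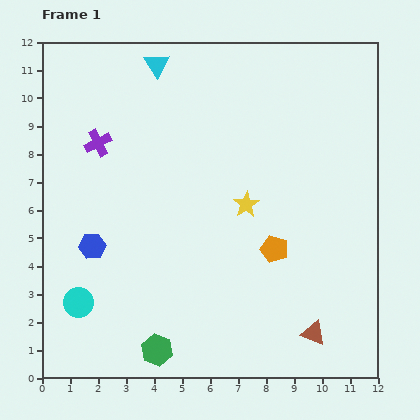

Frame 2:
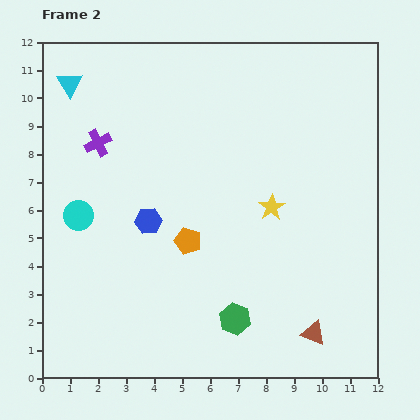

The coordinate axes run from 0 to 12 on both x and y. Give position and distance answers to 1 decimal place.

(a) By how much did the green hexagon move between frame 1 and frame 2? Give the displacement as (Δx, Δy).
(2.8, 1.1)

The green hexagon was at (4.1, 1.0) in frame 1 and (6.9, 2.1) in frame 2.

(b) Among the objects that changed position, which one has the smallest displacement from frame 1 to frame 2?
the yellow star

(moved 0.9)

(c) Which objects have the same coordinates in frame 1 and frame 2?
the purple cross, the brown triangle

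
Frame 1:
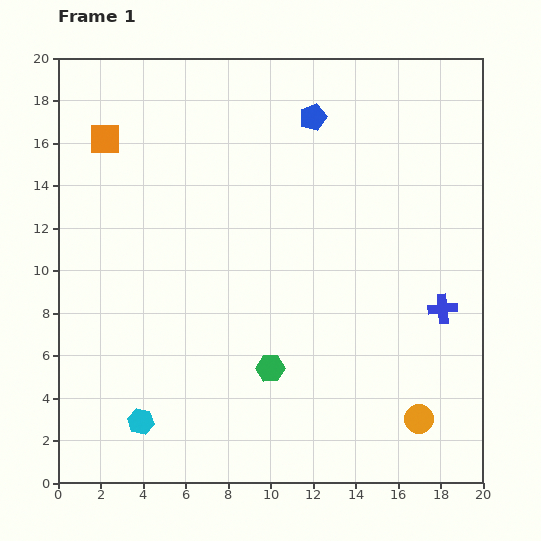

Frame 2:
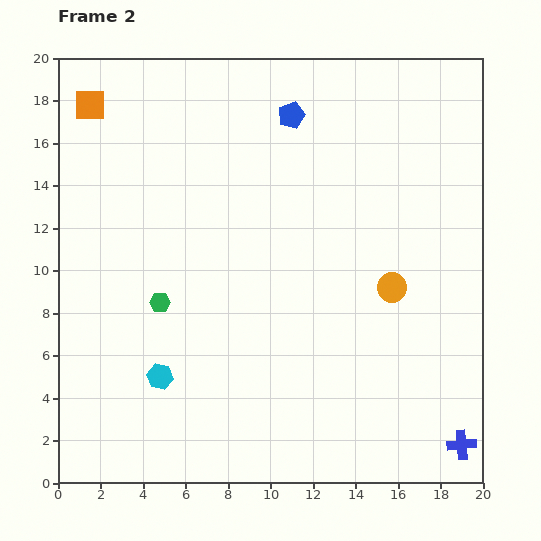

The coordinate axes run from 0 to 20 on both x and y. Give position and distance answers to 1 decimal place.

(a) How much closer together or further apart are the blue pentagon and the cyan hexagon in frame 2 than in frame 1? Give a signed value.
-2.6

Distance in frame 1: 16.4. Distance in frame 2: 13.8.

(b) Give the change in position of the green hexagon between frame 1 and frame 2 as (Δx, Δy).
(-5.2, 3.1)

The green hexagon was at (10.0, 5.4) in frame 1 and (4.8, 8.5) in frame 2.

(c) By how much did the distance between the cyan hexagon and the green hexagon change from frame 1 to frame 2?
-3.1

Distance in frame 1: 6.6. Distance in frame 2: 3.5.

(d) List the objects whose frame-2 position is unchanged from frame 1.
none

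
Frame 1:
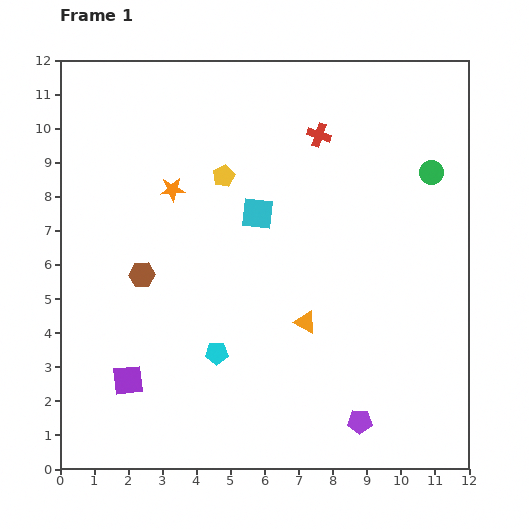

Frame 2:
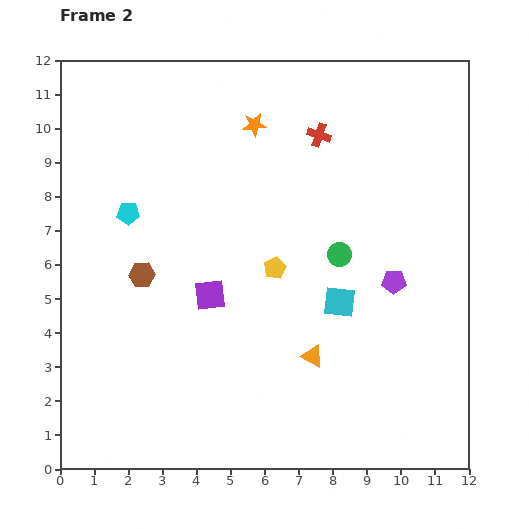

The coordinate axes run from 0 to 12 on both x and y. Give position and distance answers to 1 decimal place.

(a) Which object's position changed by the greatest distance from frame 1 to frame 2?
the cyan pentagon

(moved 4.9; next 4.2)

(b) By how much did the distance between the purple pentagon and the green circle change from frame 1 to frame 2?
-5.8

Distance in frame 1: 7.6. Distance in frame 2: 1.8.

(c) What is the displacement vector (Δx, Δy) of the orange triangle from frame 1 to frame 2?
(0.2, -1.0)

The orange triangle was at (7.2, 4.3) in frame 1 and (7.4, 3.3) in frame 2.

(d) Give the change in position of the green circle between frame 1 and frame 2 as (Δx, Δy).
(-2.7, -2.4)

The green circle was at (10.9, 8.7) in frame 1 and (8.2, 6.3) in frame 2.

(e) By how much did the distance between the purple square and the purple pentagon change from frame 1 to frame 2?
-1.5

Distance in frame 1: 6.9. Distance in frame 2: 5.4.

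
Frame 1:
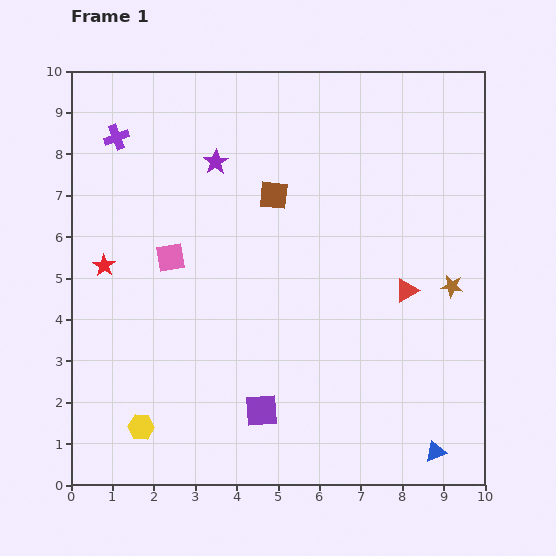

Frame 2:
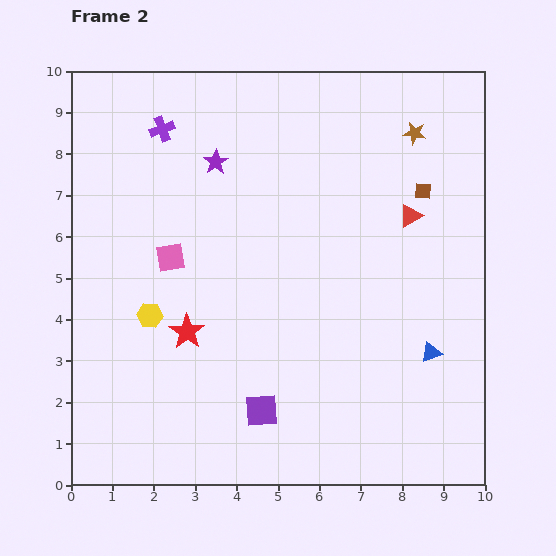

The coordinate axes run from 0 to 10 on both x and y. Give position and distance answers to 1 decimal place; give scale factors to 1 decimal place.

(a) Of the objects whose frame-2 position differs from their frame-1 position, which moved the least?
the purple cross

(moved 1.1)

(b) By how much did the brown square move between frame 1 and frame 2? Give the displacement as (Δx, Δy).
(3.6, 0.1)

The brown square was at (4.9, 7.0) in frame 1 and (8.5, 7.1) in frame 2.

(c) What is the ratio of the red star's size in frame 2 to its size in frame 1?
1.6×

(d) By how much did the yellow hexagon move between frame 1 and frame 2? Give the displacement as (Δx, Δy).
(0.2, 2.7)

The yellow hexagon was at (1.7, 1.4) in frame 1 and (1.9, 4.1) in frame 2.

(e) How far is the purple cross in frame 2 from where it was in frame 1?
1.1

The purple cross moved from (1.1, 8.4) to (2.2, 8.6), a distance of √(1.1² + 0.2²) ≈ 1.1.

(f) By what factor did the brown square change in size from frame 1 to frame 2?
0.6×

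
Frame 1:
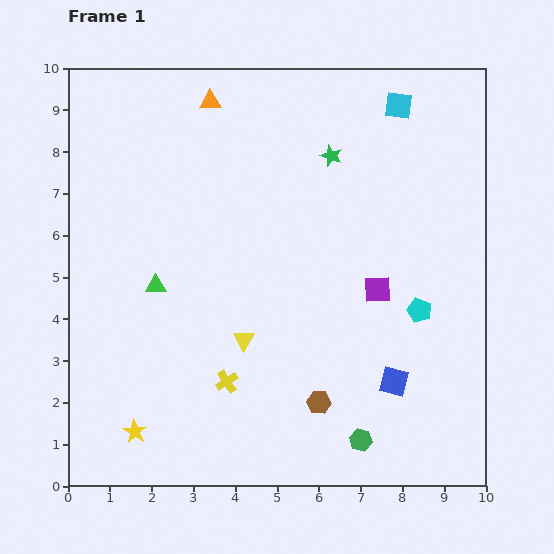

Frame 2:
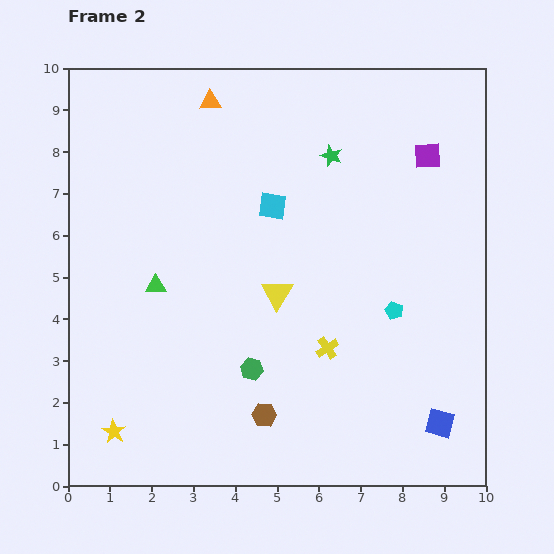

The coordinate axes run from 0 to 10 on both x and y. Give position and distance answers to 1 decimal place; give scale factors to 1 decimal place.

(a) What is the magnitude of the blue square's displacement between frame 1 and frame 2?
1.5

The blue square moved from (7.8, 2.5) to (8.9, 1.5), a distance of √(1.1² + 1.0²) ≈ 1.5.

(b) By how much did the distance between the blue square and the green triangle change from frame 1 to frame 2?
+1.5

Distance in frame 1: 6.1. Distance in frame 2: 7.6.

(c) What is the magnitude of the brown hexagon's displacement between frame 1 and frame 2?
1.3

The brown hexagon moved from (6.0, 2.0) to (4.7, 1.7), a distance of √(1.3² + 0.3²) ≈ 1.3.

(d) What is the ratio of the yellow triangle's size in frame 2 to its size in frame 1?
1.5×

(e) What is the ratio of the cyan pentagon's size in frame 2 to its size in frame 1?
0.7×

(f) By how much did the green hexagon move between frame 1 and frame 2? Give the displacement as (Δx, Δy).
(-2.6, 1.7)

The green hexagon was at (7.0, 1.1) in frame 1 and (4.4, 2.8) in frame 2.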